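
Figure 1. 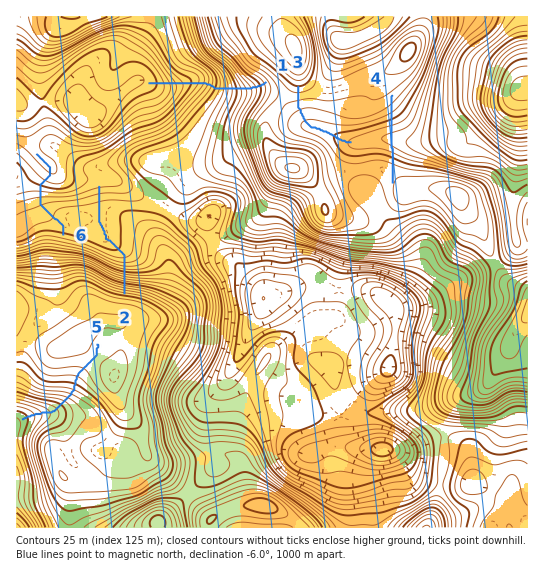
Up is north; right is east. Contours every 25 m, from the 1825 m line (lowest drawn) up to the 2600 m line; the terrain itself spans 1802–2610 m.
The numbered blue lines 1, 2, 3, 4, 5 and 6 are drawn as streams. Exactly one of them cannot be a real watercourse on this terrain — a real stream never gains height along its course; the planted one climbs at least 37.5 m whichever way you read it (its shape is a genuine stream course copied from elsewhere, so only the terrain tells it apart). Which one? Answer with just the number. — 4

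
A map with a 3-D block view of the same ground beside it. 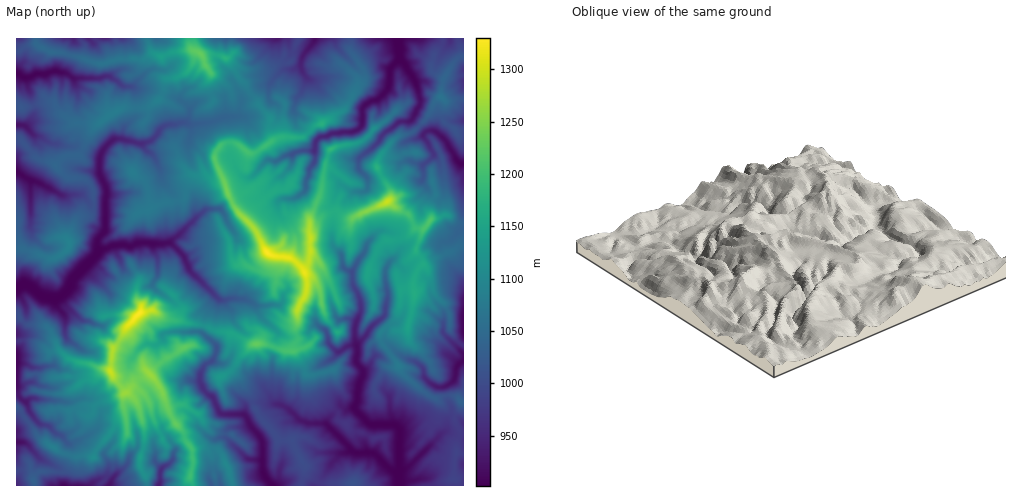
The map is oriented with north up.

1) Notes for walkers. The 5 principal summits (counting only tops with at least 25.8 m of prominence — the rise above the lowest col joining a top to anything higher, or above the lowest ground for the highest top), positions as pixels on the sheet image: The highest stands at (267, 253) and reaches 1330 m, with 428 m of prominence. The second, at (139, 314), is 1330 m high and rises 214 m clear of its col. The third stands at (388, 202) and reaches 1297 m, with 131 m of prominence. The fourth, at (110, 371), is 1297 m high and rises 37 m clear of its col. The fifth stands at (151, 375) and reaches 1265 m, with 31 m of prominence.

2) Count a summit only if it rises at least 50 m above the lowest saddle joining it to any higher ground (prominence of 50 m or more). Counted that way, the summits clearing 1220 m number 4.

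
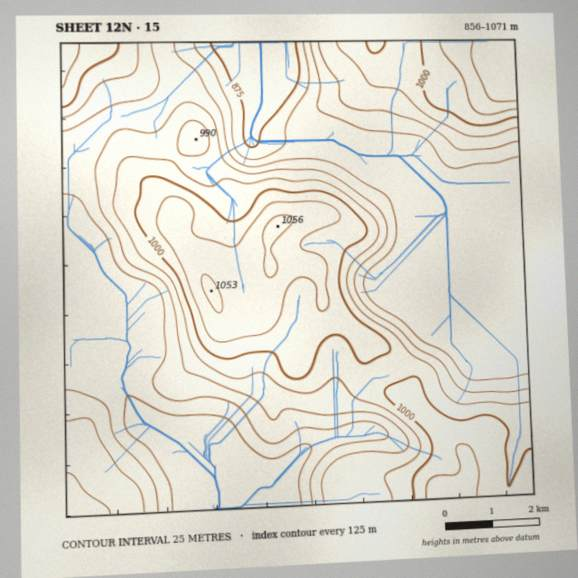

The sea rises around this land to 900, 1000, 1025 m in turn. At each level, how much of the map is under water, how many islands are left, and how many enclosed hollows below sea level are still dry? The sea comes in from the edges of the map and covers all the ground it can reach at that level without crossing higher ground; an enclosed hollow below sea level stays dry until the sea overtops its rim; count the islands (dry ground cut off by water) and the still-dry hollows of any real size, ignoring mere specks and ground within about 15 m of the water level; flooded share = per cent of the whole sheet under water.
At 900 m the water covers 10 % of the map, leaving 0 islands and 0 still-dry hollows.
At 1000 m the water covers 77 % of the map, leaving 1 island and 0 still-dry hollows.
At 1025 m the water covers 90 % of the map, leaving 1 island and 0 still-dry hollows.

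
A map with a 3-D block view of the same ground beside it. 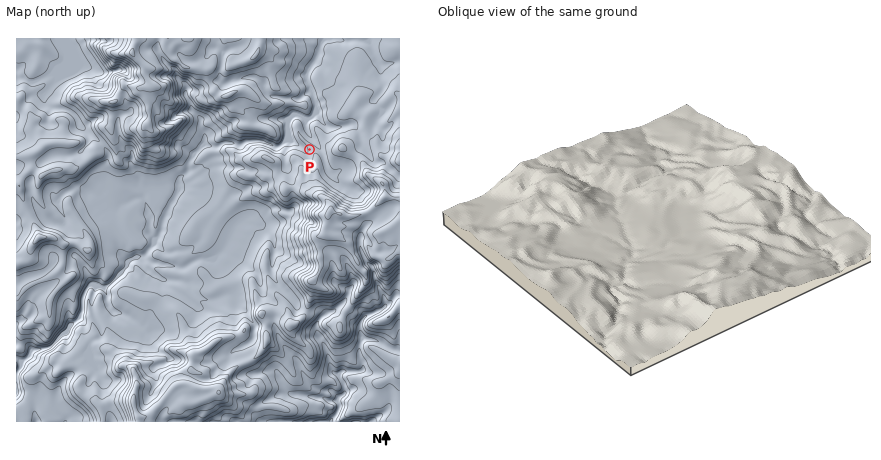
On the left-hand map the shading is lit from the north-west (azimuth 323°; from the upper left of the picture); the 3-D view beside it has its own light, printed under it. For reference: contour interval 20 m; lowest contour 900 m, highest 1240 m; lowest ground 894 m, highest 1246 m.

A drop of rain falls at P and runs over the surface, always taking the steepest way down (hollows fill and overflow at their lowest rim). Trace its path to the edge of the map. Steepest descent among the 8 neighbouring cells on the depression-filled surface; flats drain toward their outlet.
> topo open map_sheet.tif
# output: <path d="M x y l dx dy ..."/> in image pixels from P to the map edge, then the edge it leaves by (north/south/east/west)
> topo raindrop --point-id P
<path d="M310 150l-4 0-12-8-8 0-4 2-2 2-4 2-4-4-6 0-2-2-18 0-6 4-4-2-12-2-6 4-14 0-2 2-6 4-8 10 0 8 0 2-8 6-2 14-12 20 0 4-4 6 0 8-4 6-6 6 0 4-6 8-4 2-6 0-8 8-4 6-16 16-2 0-16 0-4 4-4 8 0 18-32 32-8 0-2 2-6 0-6 6-8 8 0 6-4 4"/>
exit: west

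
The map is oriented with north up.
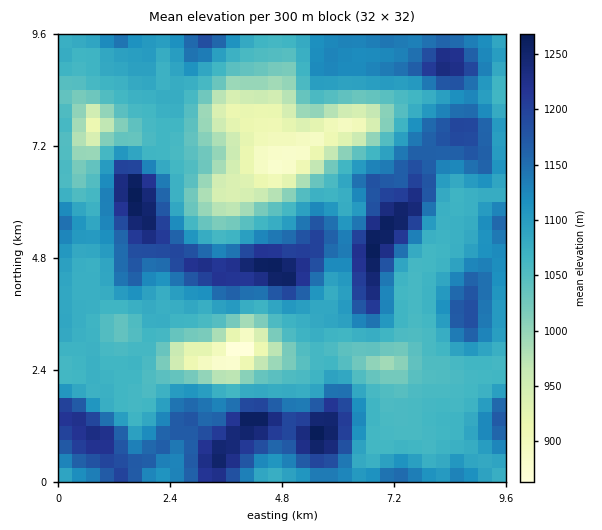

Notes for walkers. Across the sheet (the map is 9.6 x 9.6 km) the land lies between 850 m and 1270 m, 1090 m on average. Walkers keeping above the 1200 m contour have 9.5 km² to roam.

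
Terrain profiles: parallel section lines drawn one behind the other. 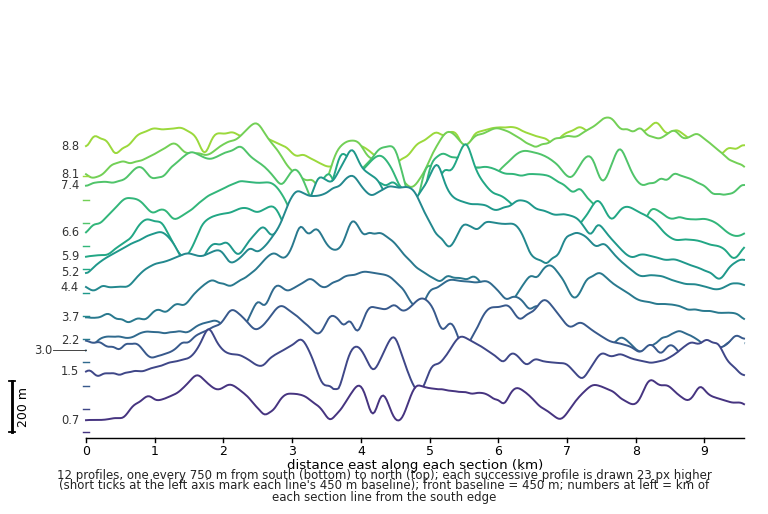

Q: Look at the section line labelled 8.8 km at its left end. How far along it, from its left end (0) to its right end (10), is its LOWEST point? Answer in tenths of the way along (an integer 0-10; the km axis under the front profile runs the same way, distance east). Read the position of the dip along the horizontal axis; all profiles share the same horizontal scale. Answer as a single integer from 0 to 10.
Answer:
4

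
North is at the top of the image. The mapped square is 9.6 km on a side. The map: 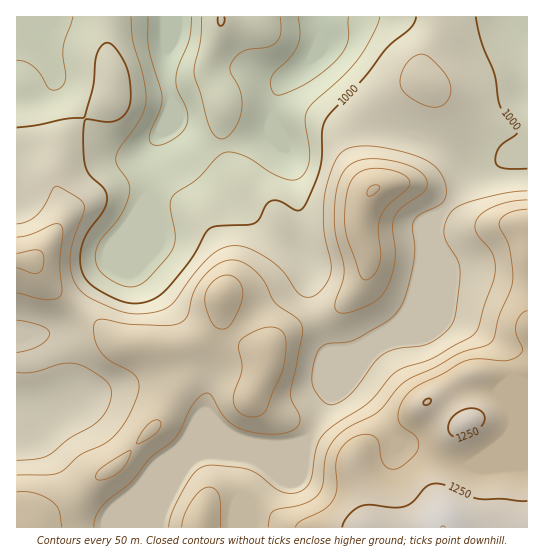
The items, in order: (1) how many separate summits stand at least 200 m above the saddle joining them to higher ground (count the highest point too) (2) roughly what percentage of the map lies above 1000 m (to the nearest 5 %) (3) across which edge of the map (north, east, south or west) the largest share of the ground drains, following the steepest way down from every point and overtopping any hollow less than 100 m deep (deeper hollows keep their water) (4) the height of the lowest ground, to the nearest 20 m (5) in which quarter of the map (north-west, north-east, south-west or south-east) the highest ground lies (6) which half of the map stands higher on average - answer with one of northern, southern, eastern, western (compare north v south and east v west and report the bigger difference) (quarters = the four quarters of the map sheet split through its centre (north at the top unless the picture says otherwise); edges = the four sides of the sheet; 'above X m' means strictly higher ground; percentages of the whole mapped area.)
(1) Counting only tops that stand 200 m proud, the map has 1 summit.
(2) Ground above 1000 m makes up about 75 % of the sheet.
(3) Most of the ground drains across the northern edge.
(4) The lowest ground is at about 860 m.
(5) Look to the south-east quarter for the highest ground.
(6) Taken as a whole, the southern half is higher than the northern.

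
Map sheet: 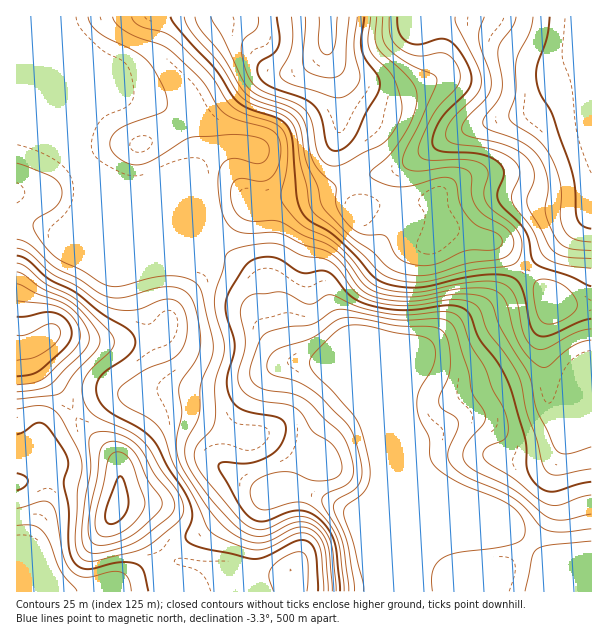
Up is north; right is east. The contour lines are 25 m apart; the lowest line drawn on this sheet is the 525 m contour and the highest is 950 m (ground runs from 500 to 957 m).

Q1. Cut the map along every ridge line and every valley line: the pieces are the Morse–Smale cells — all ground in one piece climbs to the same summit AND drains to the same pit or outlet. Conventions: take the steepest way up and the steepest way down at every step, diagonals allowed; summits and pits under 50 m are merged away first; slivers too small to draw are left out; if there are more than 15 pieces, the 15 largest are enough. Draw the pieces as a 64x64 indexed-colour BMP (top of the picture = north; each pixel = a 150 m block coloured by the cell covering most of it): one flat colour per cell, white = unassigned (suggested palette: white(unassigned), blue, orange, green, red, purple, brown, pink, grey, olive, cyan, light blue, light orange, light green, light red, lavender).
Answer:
<image width="64" height="64" href="data:image/bmp;base64,Qk12CAAAAAAAAHYAAAAoAAAAQAAAAEAAAAABAAQAAAAAAAAIAAATCwAAEwsAABAAAAAAAAAA////ALR3HwAOf/8ALKAsACgn1gC9Z5QAS1aMAMJ34wB/f38AIr28AM++FwDox64AeLv/AIrfmACWmP8A1bDFAHdmZmZmaIiIiIiIiFVVVVVVVVVVVVURERERERERERERd2ZmZmZmiIiIiIiFVVVVVVVVVVVVVRERERERERERERF3ZmZmZmZmiIiIiFVVVVVVVVVVVVUREREREREREREREXdmZmZmZmZmiFVVVVVVVVVVVVVVURERERERERERERERd2ZmZmZmZmZFVVVVVVVVVVVVVVURERERERERERERERF3ZmZmZmZmZkRVVVVVVVVVVVVVUREREREREREREREREXdmZmZmZmZkRERVVVVVVVVVVVVRERERERERERERERERd2ZmZmZmZkRERERVVVVVVVVVVVERERERERERERERERF3dmZmZmZkREREREVVVVVVVVVVEREREREREREREREREXd2ZmZmZERERERERFVVVVVVVRERERERERERERERERERd3ZmZmZkRERERERERFVVVVURERERERERERERERERERF3d2ZmZmREREREREREQREREREREREREREREREREREREXd3ZmZmZEREREREREERERERERERERERERERERERERERd3dmZmZkREREREREERERERERERERERERERERERERERF3dmZmZmREREREREEREREREREREREREREREREREREREXd2ZmZmRERERERERBERERERERERERERERERERERERERd3ZmZmREREREREREERERERERERERERERERERERERERF3dmZmREREREREREQREREREREREREREREREREREREREXd3ZmREREREREREREERERERERERERERERERERERERERd3d3ZEREREREREREQRERERERERERERERERERERERERF3d3czRERERERERERBEREREREREREREREREREREREREXd3czMzREREREREREQRERERERERERERERERERERERERd3dzMzMzMzMzMzMzRBERERERERERERERERERERERERF3dzMzMzMzMzMzMzMzQREREREREREREREREREREREREXdzMzMzMzMzMzMzMzMzERERERERERERERERERERERERdzMzMzMzMzMzMzMzMzMzERERERERERERERERERERERF3MzMzMzMzMzMzMzMzMzERERERERERERERERERERERETMzMzMzMzMzMzMzMzMzMRERERERERERERERERERERERMzMzMzMzMzMzMzMzMzMREREREREREREREREREREREREzMzMzMzMzMzMzMzMzMRERERERERERERERERERERERETMzMzMzMzMzMzMzMzMxERERERERERERERERERERERERMzMzMzMzMzMzMzMzMzEREREREREREREREREREREREREzMzMzMzMzMzMzMzMzMRERERERERERERERERERERIiIjMzMzMzMzMzMzMzMzMxEREREREREREREREREREREiIiMzMzMzMzMzMzMzMzMzEREREREREREREREREREREiIiIzMzMzMzMzMzMzMzMzEREREREREREREREREREREiIiIjMzMzMzMzMzMzMzMzEREREREREREREREREREREiIiIiMzMzMzMzMzMzMzMxEREREREREREREREREREREiIiIiIzMzMzMzMzMzMzMxEREREREREREREREREREREiIiIiIjMzMzMzMzMzMzMxERERERERERERERERERESIiIiIiIiMzMzMzMzMzMzMxERERERERERERERERERIiIiIiIiIiIzMzMzMzMzMzMRERERERERERERERERERIiIiIiIiIiIjMzMzMzMzMxEREREREREREREREREREREiIiIiIiIiIiMzMzMzMzMRERERERERERERERESIiIiIiIiIiIiIiIiIzMzMzMzERERERERERERERERESIiIiIiIiIiIiIiIiIjMzMzMxERERERERERERERERERIiIiIiIiIiIiIiIiIiMzMzMxEREREREREREREREREREiIiIiIiIiIiIiIiIiIzMzMxEREREREREREREREREREiIiIiIiIiIiIiIiIiIjMzMzERERERERERERERERERESIiIiIiIiIiIiIiIiIiMzMxERERERERERERERERERERIiIiIiIiIiIiIiIiIiIzMxEREREREREREREREREREREiIiIiIiIiIiIiIiIiIjERERERERERERERERERERERESIiIiIiIiIiIiIiIiIiERERERERERERERERERERERERIiIiIiIiIiIiIiIiIiIREREREREREREREREREREREREiIiIiIiIiIiIiIiIiIhERERERERERERERERERERERESIiIiIiIiIiIiIiIiIiERERERERERERERERERERERERIiIiIiIiIiIiIiIiIiIREREREREREREREREREREREREiIiIiIiIiIiIiIiIiIhEREREREREREREREREREREREiIiIiIiIiIiIiIiIiIiERERERERERERERERERERERESIiIiIiIiIiIiIiIiIiIRERERERERERERERERERERERIiIiIiIiIiIiIiIiIiIhEREREREREREREREREREREREiIiIiIiIiIiIiIiIiIiERERERERERERERERERERERESIiIiIiIiIiIiIiIiIiIRERERERERERERERERERERERIiIiIiIiIiIiIiIiIiIhEREREREREREREREREREREREiIiIiIiIiIiIiIiIiIi"/>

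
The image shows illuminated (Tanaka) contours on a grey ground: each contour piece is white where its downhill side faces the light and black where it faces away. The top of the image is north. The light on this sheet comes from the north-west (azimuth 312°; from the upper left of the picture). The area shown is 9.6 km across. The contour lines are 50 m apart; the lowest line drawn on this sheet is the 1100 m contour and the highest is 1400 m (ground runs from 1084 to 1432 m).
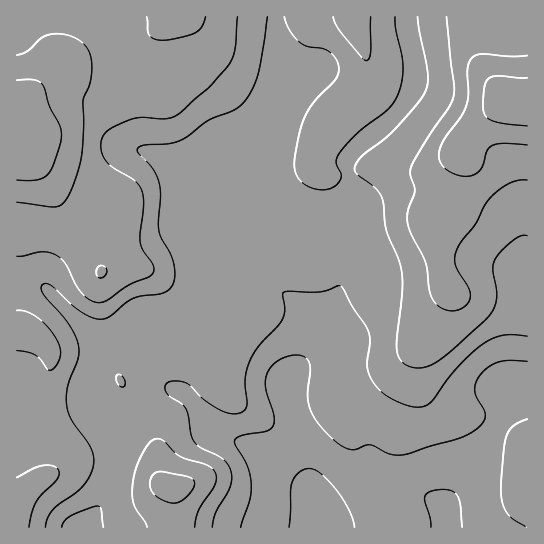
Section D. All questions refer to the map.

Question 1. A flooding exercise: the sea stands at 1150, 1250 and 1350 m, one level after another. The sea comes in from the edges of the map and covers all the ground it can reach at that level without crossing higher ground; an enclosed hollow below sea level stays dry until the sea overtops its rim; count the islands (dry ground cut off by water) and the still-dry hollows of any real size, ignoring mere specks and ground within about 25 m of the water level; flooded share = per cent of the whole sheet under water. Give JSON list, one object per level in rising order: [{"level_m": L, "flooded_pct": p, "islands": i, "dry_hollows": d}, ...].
[{"level_m": 1150, "flooded_pct": 11, "islands": 0, "dry_hollows": 0}, {"level_m": 1250, "flooded_pct": 54, "islands": 0, "dry_hollows": 0}, {"level_m": 1350, "flooded_pct": 93, "islands": 0, "dry_hollows": 0}]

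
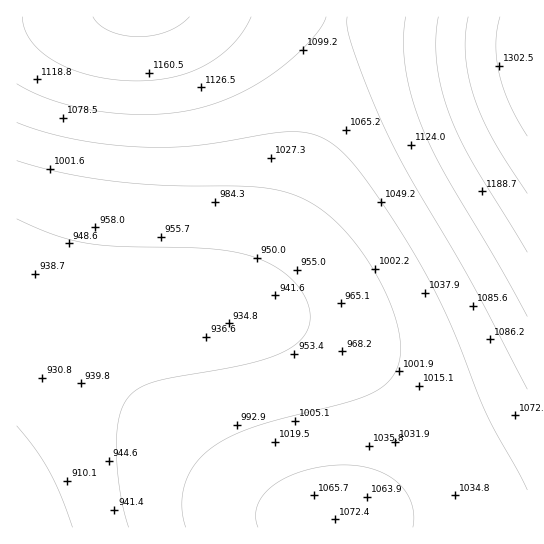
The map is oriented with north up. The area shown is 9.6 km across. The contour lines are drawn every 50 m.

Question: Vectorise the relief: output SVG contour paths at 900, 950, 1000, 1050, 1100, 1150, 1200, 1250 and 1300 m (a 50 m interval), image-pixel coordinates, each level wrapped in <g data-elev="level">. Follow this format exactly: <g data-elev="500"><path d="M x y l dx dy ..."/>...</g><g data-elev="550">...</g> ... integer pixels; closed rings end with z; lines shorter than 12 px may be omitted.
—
<g data-elev="900"><path d="M17 426l18 23 14 22 12 24 11 32"/></g><g data-elev="950"><path d="M17 219l37 16 35 9 32 2 86 3 23 2 19 4 20 8 17 11 13 14 9 15 2 15-3 12-8 12-14 9-17 7-22 6-91 17-16 7-11 10-6 9-3 11-3 31 4 41 9 37"/></g><g data-elev="1000"><path d="M17 161l45 12 51 8 54 4 87 2 21 3 18 4 13 6 13 8 24 21 24 30 19 35 11 28 4 24-3 19-8 15-12 10-16 7-105 29-26 10-18 11-17 16-10 19-4 23 4 22"/></g><g data-elev="1050"><path d="M413 527l1-12-2-12-6-10-8-10-11-8-13-6-15-3-16-1-20 1-18 5-17 6-14 8-10 9-6 11-2 12 2 10"/><path d="M17 122l24 9 28 7 29 5 32 3 32 1 29-1 80-13 20-1 23 3 19 9 16 14 18 24 30 43 25 42 28 56 37 92 40 75"/></g><g data-elev="1100"><path d="M17 84l17 9 20 8 21 6 24 4 26 3 24 1 22-2 22-3 20-6 19-7 19-10 20-12 19-14 18-18 12-14 6-12"/><path d="M347 17l1 14 7 23 17 45 17 39 22 41 62 106 54 104"/></g><g data-elev="1150"><path d="M22 17l3 12 6 12 11 11 14 10 17 8 20 6 21 4 23 1 18-1 19-3 16-5 16-7 15-10 13-12 10-13 7-13"/><path d="M406 17l-3 25 3 27 6 29 10 29 22 46 54 90 29 54"/></g><g data-elev="1200"><path d="M93 17l6 8 11 6 13 4 15 2 15-2 14-4 12-6 11-8"/><path d="M438 17l-2 22 1 24 4 26 9 26 21 46 56 91"/></g><g data-elev="1250"><path d="M468 17l-3 18 1 20 3 22 5 21 8 20 11 21 34 54"/></g><g data-elev="1300"><path d="M500 17l-3 13-1 15 3 29 11 31 17 31"/></g>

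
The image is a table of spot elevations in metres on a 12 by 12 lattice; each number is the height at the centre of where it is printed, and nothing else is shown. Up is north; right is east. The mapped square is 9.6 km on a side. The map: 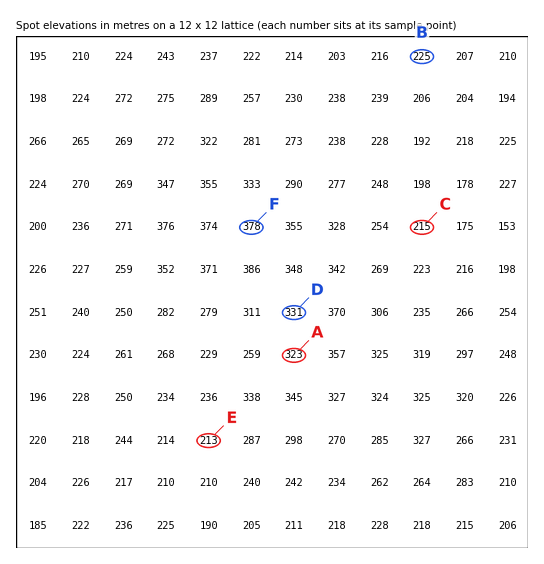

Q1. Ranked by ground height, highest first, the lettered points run A B C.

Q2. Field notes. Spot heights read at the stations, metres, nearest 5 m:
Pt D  330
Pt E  215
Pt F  380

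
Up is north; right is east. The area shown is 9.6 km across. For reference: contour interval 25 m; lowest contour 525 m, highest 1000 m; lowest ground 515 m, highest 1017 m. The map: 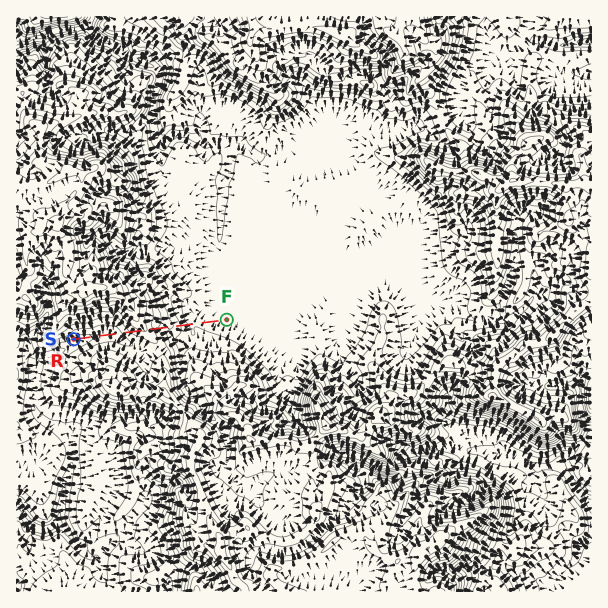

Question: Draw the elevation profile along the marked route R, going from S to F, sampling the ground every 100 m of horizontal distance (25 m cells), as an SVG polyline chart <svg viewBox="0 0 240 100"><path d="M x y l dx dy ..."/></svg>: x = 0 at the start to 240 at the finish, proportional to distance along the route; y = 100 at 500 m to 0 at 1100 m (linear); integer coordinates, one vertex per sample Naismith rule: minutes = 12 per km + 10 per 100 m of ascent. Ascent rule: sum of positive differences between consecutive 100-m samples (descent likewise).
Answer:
<svg viewBox="0 0 240 100"><path d="M0 60l9 0 10 0 9-1 9-1 10 0 9-1 9-1 10-2 9-2 9-3 10-2 9-2 9 3 10 5 9 3 9 1 10 2 9 4 9 3 10 1 9 0 9 1 10 1 9 1 9 0 7 0"/></svg>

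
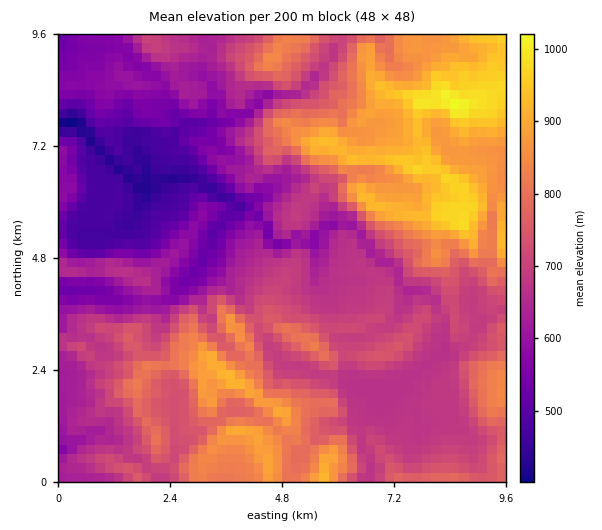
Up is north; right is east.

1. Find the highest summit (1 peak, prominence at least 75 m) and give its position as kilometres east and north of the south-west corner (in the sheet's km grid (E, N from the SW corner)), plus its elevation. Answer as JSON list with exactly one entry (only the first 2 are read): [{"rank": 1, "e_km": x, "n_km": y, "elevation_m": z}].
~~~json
[{"rank": 1, "e_km": 8.59, "n_km": 8.01, "elevation_m": 1032}]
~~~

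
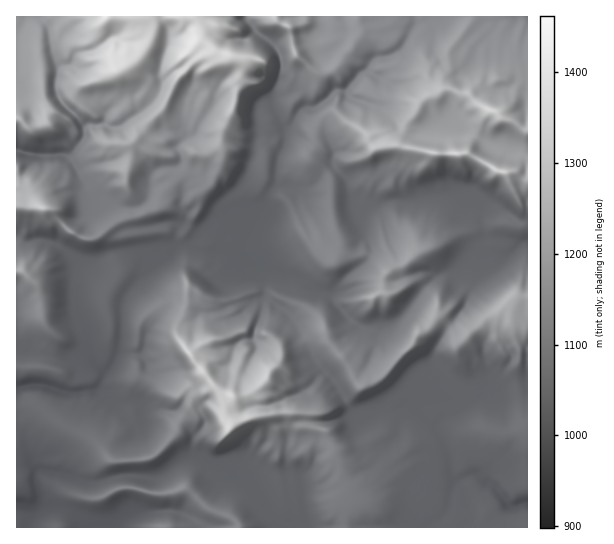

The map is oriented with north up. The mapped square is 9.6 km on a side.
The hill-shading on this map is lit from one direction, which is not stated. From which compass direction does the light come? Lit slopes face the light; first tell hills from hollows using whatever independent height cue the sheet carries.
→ NW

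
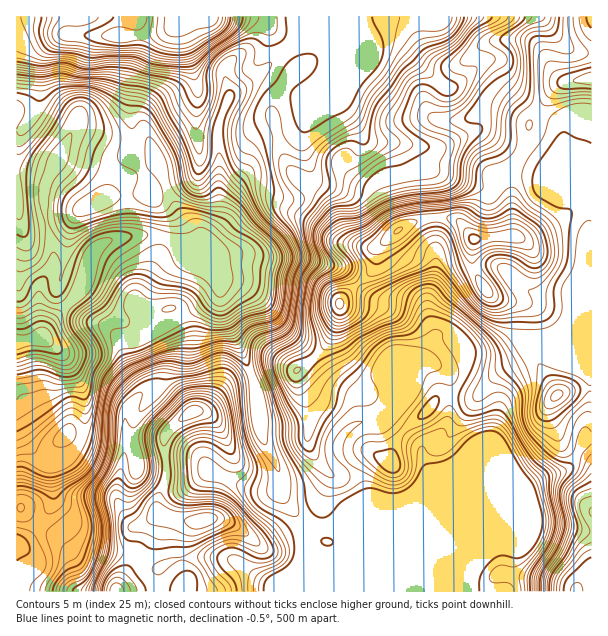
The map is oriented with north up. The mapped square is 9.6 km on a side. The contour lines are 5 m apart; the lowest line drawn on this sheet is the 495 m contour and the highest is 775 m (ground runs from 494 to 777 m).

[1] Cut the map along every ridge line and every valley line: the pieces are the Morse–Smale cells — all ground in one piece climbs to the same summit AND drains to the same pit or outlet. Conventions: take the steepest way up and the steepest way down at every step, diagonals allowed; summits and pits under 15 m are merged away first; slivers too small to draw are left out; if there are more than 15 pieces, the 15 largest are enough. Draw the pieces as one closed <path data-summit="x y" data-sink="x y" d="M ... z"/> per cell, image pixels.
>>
<path data-summit="474 239" data-sink="17 341" d="M321 40l-24 2-16 12-20 19-32 23-12 36 3 27 0 50-4 13-10 14-5 4-7 0-4-13-14-18-8-18-5-17-5-10-5 0-24 14-9 0-25-12-27-8-5 0-15 20-21-6-11 1 1 371 7-3 8-8 20-29 2-12-4-28 16-6 12-11 4-7 3-14-1-33-16-31-21-22-11-2 8-5 11-16 26-28 12 6 42 39 12-2 35-14 28-18 9-11 5 26 22 44 8 24 6 48 20 43 0 17 8 13 16 20 2 67 199 0 7-42-8-3-21 6-143 0 6-6 0-4 29-30 36-16 10-10 7-12 0-6-6-12 0-7 6-7 16-11 6-20 0-31-5-8-13-10 8 0 18-10 36 0 27-15 18 1 15-2 38-1 0-218-19-1-8 12 0 22 16 38-8-2-7-8-30-14-53-32-10 0-36 16-42-6-23 0-11-8-19-29 0-6 20-37 0-8-8-8-21 0z"/><path data-summit="204 519" data-sink="17 341" d="M219 289l-9 11-28 18-39 16-8 0-42-39-12-6-26 28-11 16-8 5 11 2 19 17 14 27 5 20 0 22-5 17-14 15-16 6 4 43 24 34 21 7 36 5 12 11 11 4 1 24 146 0-1-68-16-20-8-13 0-17-20-43-6-48-8-24-22-44z"/><path data-summit="180 17" data-sink="17 341" d="M297 16l-280 0-1 155 20 3 12 4 12-16 3-4 5 0 27 8 25 12 9 0 24-14 5 0 5 10 5 17 8 18 14 18 4 13 10-2 12-16 4-13 0-50-3-27 6-22 6-14 5-5 20-12 27-25 17-13 2-15z"/><path data-summit="591 78" data-sink="17 341" d="M591 16l-292 0-1 25 23-1 12 6 21 0 6 4 2 4 0 8-20 37 0 6 26 35 69 8 36-16 10 0 53 32 30 14 7 8 6 1 1-2-15-35 0-22 8-12 19 0z"/><path data-summit="557 395" data-sink="17 341" d="M591 336l-37 0-15 2-18-1-27 15-36 0-18 10-8 0 11 8 7 10 0 31-6 20-16 11-6 7 0 7 6 12 0 6-7 12-10 10-36 16-29 30-3 9 26 1 9-4 149-61 21-12 21-7 8-12 7-16 8-3z"/><path data-summit="339 303" data-sink="17 341" d="M188 242l-11 0-1 3 4 6 11 11 13 6 14 10 19 5 14 7 19 19 12 17 30 28 8 12 16 16 16 10 8 30 21-4 13-13 6-12-2-10 8-18 16-7 8-13 3-15-7-16-7-7-17-6-18 0-10-3-26-26-7-4-48-10-32 0-12-4-31 2z"/><path data-summit="576 591" data-sink="17 341" d="M591 438l-7 2-12 24-8 6-16 5-21 12-157 64 113 1 21-6 8 3-7 38 1 5 85 0z"/><path data-summit="116 591" data-sink="17 341" d="M53 500l-4 10-17 23-8 8-8 4 1 47 141-1 0-23-6-2-17-13-36-5-21-7-22-28z"/>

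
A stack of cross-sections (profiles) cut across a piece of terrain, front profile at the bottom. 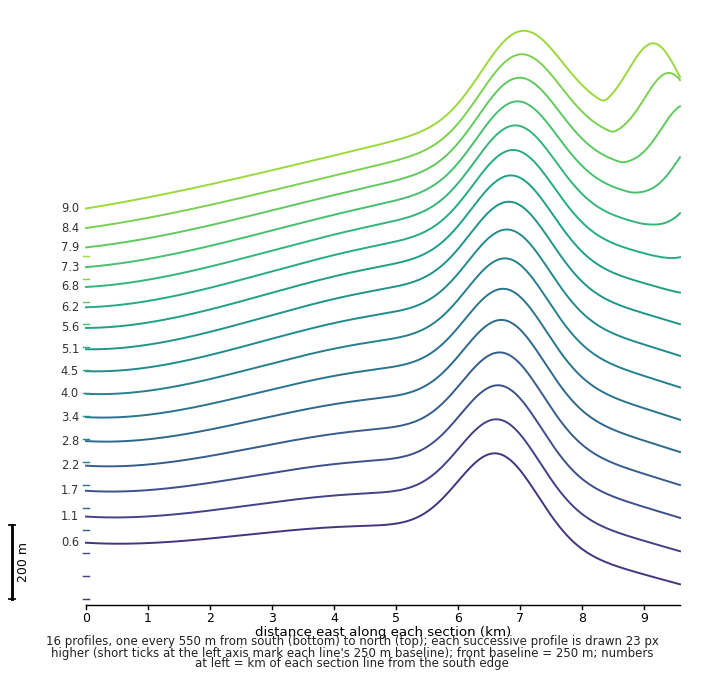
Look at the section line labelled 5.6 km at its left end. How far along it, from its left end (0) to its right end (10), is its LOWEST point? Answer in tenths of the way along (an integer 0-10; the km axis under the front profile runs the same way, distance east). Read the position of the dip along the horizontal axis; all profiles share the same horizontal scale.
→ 0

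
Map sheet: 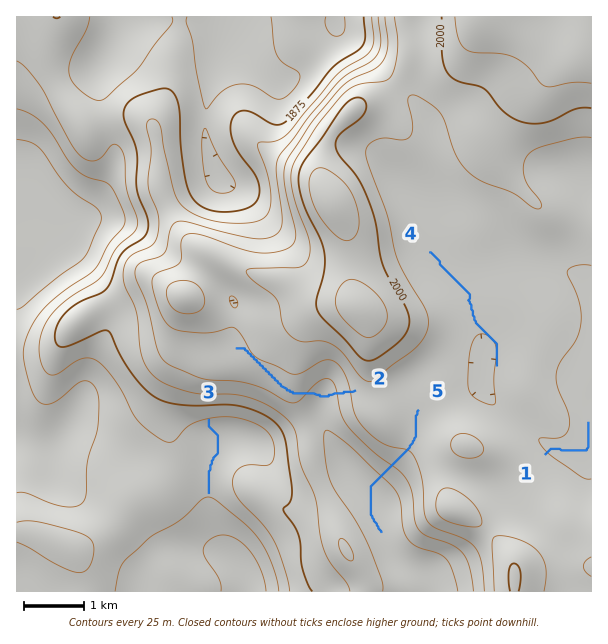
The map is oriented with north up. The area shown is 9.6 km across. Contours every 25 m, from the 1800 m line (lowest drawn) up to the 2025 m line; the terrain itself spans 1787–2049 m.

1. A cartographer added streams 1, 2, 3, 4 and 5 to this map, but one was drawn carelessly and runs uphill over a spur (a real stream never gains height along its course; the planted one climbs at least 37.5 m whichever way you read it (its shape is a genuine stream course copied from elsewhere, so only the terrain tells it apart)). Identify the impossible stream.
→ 2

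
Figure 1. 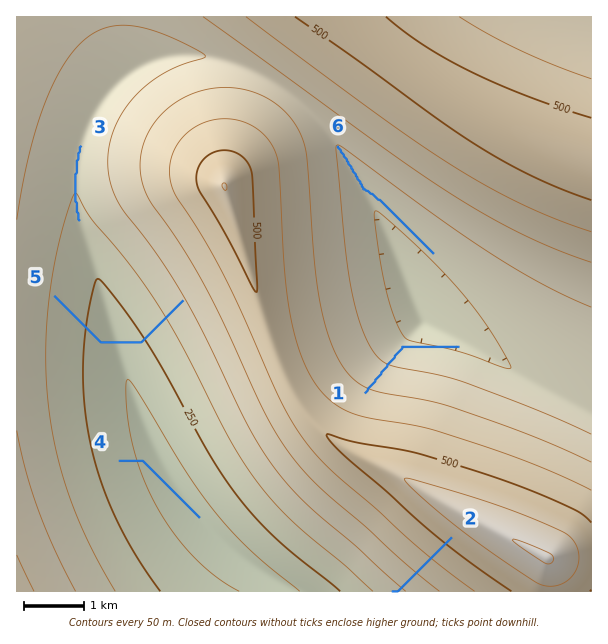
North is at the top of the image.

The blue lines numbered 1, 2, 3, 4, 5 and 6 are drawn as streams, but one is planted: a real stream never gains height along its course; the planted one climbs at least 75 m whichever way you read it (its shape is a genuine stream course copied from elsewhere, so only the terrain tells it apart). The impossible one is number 5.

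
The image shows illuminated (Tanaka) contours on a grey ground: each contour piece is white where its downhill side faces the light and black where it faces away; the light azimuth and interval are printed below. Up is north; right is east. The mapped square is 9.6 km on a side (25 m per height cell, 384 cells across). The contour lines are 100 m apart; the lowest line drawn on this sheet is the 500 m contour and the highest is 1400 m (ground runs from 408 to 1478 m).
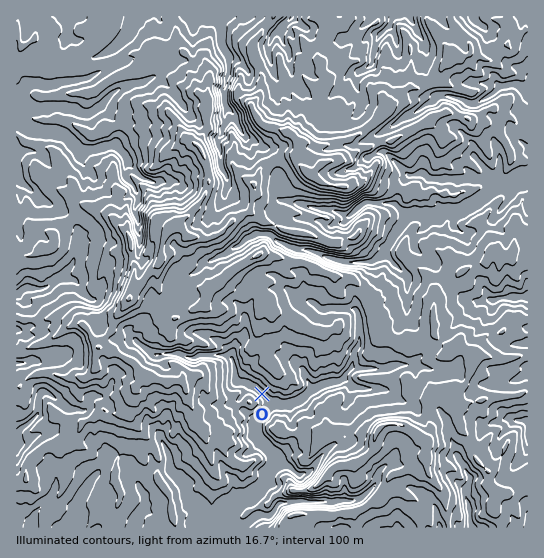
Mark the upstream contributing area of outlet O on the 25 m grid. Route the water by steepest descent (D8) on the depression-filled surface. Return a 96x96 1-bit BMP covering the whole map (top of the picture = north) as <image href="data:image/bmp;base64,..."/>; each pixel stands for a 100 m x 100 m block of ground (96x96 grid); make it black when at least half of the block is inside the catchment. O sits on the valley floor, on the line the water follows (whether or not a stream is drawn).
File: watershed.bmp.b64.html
<image width="96" height="96" href="data:image/bmp;base64,Qk2+BAAAAAAAAD4AAAAoAAAAYAAAAGAAAAABAAEAAAAAAIAEAAATCwAAEwsAAAIAAAAAAAAA////AAAAAAAAAAAAAAAAAAAAAAAAAAAAAAAAAAAAAAAAAAAAAAAAAAAAAAAAAAAAAAAAAAAAAAAAAAAAAAAAAAAAAAAAAAAAAAAAAAAAAAAAAAAAAAAAAAAAAAAAAAAAAAAAAAAAAAAAAAAAAAAAAAAAAAAAAAAAAAAAAAAAAAAAAAAAAAAAAAAAAAAAAAAAAAAAAAAAAAAAAAAAAAAAAAAAAAAAAAAAAAAAAAAAAAAAAAAAAAAAAAAAAAAAAAAAAAAAAAAAAAAAAAAAAAAAAAAAAAAAAAAAAAAAAAAAAAAAAAAAAAAAAAAAAAAAAAAAPAAAAAAAAAAAAAAAfgAAAAAAAAAAAAAAfwAAAAAAAAAAAAAAf4AAAAAAAAAAAAAAf/AAAAAAAAAAAAAA//wAAAAAAAAAAAAA//4AAAAAAAAAAAAA//8AAAAAAAAAAAAP//+AAAAAAAAAAAD///+AAAAAAAAAAAH///+AAAAAAAAAAAP///8AAAAAAAAAAAf///4AAAAAAAAAAB////4AAAAAAAAAAH////4AAAAAAAAAAP////wAAAAAAAAAAH////wAAAAAAAAAAH////wAAAAAAAAAAD////wAAAAAAAAAAD////wAAAAAAAAAAB////wAAAAAAAAAAB/w//wAAAAAAAAAAA/gH/wAAAAAAAAAAAfgD/wAAAAAAAAAAAfgD/wAAAAAAAAAAAPgD/gAAAAAAAAAAAHgB/AAAAAAAAAAAADgA8AAAAAAAAAAAABgAIAAAAAAAAAAAABgAAAAAAAAAAAAAAAAAAAAAAAAAAAAAAAAAAAAAAAAAAAAAAAAAAAAAAAAAAAAAAAAAAAAAAAAAAAAAAAAAAAAAAAAAAAAAAAAAAAAAAAAAAAAAAAAAAAAAAAAAAAAAAAAAAAAAAAAAAAAAAAAAAAAAAAAAAAAAAAAAAAAAAAAAAAAAAAAAAAAAAAAAAAAAAAAAAAAAAAAAAAAAAAAAAAAAAAAAAAAAAAAAAAAAAAAAAAAAAAAAAAAAAAAAAAAAAAAAAAAAAAAAAAAAAAAAAAAAAAAAAAAAAAAAAAAAAAAAAAAAAAAAAAAAAAAAAAAAAAAAAAAAAAAAAAAAAAAAAAAAAAAAAAAAAAAAAAAAAAAAAAAAAAAAAAAAAAAAAAAAAAAAAAAAAAAAAAAAAAAAAAAAAAAAAAAAAAAAAAAAAAAAAAAAAAAAAAAAAAAAAAAAAAAAAAAAAAAAAAAAAAAAAAAAAAAAAAAAAAAAAAAAAAAAAAAAAAAAAAAAAAAAAAAAAAAAAAAAAAAAAAAAAAAAAAAAAAAAAAAAAAAAAAAAAAAAAAAAAAAAAAAAAAAAAAAAAAAAAAAAAAAAAAAAAAAAAAAAAAAAAAAAAAAAAAAAAAAAAAAAAAAAAAAAAAAAAAAAAAAAAAAAAAAAAAAAAAAAAAAAAAAAAAAAAAAAAAAAAAAAAAAAAAAAAAAAAAAAAAAAAAAAAAAAAAAAAAAAAAAAAAAAAAAAAAAAAAAAAAAAAAAAAAAAAAAAAAAAAAAAAA="/>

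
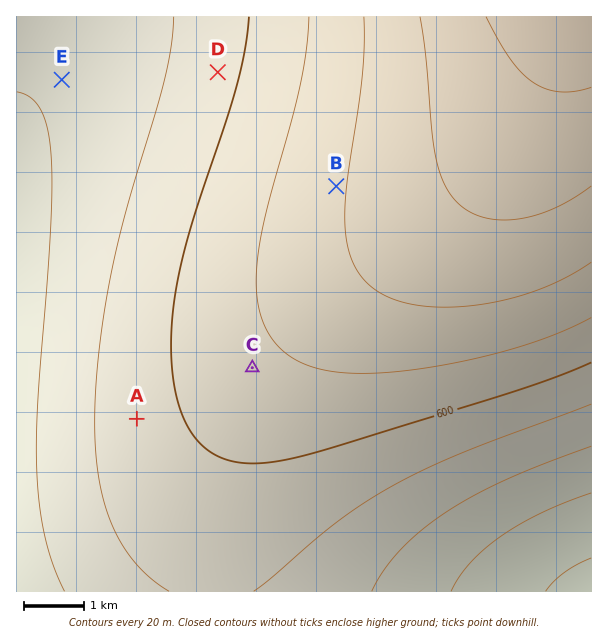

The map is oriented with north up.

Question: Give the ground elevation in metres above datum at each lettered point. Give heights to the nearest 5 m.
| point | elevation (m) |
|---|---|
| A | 590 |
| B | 635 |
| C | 615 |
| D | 595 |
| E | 565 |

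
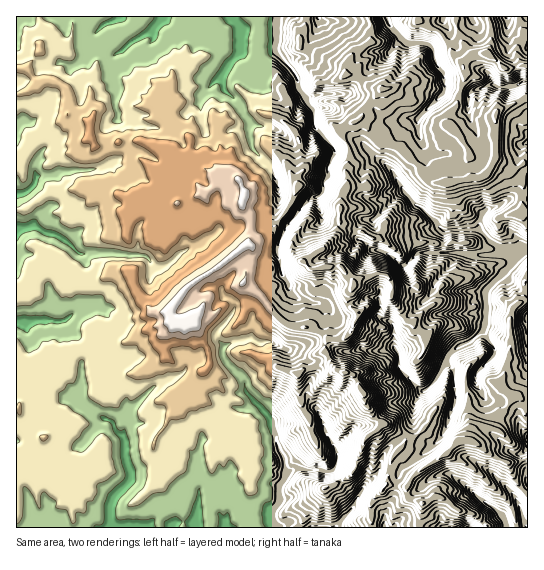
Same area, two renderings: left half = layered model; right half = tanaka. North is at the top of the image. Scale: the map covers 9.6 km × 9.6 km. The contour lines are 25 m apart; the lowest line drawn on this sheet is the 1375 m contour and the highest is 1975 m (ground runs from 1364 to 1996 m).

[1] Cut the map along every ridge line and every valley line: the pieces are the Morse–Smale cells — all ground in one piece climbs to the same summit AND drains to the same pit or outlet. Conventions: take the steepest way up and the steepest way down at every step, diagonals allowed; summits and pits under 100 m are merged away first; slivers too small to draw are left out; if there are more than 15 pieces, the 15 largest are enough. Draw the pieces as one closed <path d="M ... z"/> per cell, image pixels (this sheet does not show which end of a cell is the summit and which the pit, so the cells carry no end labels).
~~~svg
<path d="M249 244l-7 3-27 22-25 16-23 26 3 12-17 4-28 16-15-7-11 7-16 6-5 0-11 7-20 0-12 12-14 6 0 7-5 0 1 147 368-1 0-13 11-23-1-6-8-2 2-16 4-12 10-9 2-7-3-4-24-15-7 5-16 2-20 20-10-16-5-18-12-16 0-8 4-11-3-16-8-7-12-5 24-9 6-8-12-6-16 0-8-4-18-22-21-18 8-33z"/><path d="M369 16l-352 0-1 51 2 2 8 0 12 14 13-3 14 7 4 10-1 17 9 5 9 1 3 3 0 12 8 12 13-2 9-4 19-1 23 9 10 2 18 26 14 15 8-3 11-10 17 1 6 14-2 13 8 11 0 16-4 9 5 7-5 19 7 2 17-2 8 3 2-6-4-12 0-8 10-20 22-26 4-3 4 1 0 5 8 18 13 4 2-2 1-26 7-16-1-15 2-5 0-12-10-18 7-6 11-4 23-30-2-3-8-1-15-12-10-1 2-9 5-10 19-13 1-16z"/><path d="M527 97l-25 11-6 5 0 45-8 15-9 6-12 0-21 5-17-4-8-7-2-7-20-18-20-7-18-22-15 6-7 6 10 18 0 12-2 5 1 15-7 16-2 28 8 3 10-1-2 6 4 7 3 0 9 9 11 2 23 14 6 14 1 11 11 12-10 11-20 13 2 21 4 7 1 15 23 22-9 12-20 0-15 15 3 6 16 8 7 7-2 7-11 12-5 23 0 2 3 2 6 0 3-12 4-6 22-15 18-18 13-35-2-30 9-1 12 4 2 2-1 9 8 15 3 2 14 1 6 6 6-9 0-3-10-7-3-6 5-9 6-26 1-37 7-7 9-4z"/><path d="M105 181l-11 0-20 8-20-1-27 20-11 2 1 87 8-1 4-5 2-14 6-12 21-4 17 14 11 4 15 0 17-8 9 0 4 3 1 9 8 16 13 13 13 0 27-29 18-12-11-17-7-19 3-16-3-6-11-4-5-5-8 3-26-2-8 3z"/><path d="M417 16l-47 0-1 5 3 5-1 16-19 13-5 10-2 9 10 1 15 12 10 3-20 28 19 23 20 7 20 18 2 7 6 6 7 4 12 1 20-4 5-2-4-12 2-13-10-19-10-9 0-10 8-10 3-15 5-12 0-7-2-8-10-8-10-20-25-15z"/><path d="M341 225l-4 4-1 8-15 14-16 10-6 0-18 10 7 11 1 9 9 8 20 4 6 4 0 15-5 9 9 8-2 6 17 7 8 0 11-4 5 3 16 0 11-3-1-22 20-13 10-11-11-12-1-11-6-14-23-14-11-2-15-12-1-9z"/><path d="M58 261l-21 4-6 12-2 14-4 5-9 2 1 82 4 1 2-9 12-4 12-12 20 0 11-7 9-1 23-12 15 7 28-16 18-5-5-10-13 0-13-13-8-16-1-9-4-3-9 0-17 8-15 0-11-4z"/><path d="M69 115l-34 28-14 20-5 0 1 46 10-1 27-20 20 1 20-8 13 2 11 12 17 13 8-3 26 2 14-4 21-10-15-16-18-26-10-2-23-9-19 1-9 4-13 2-8-12 0-12-3-3z"/><path d="M471 441l-13 0-13 14-24 14-14 17 1 12 18 5 8-6 8 0 15 12 18 6 8 8 18-8 6 12 18-2-2-11-7-16 12-12 0-16-3-8-2-2-9 3-11-2z"/><path d="M487 53l-14 2-10 10 2 13-5 12-3 15-8 10 0 10 10 9 10 19-2 13 4 13 8 0 6-3 11-18 0-45 32-16 0-30-7-2-7 3-11 0z"/><path d="M237 179l-15 0-15 13-30 11 5 6 11 5 3 5-3 16 8 22 10 14 15-10 23-22 2-21-8-11 2-13-5-13z"/><path d="M527 16l-109 0-1 3 10 8 11 4 11 14 4 10 10 9 10-9 14-2 16 15 11 0 7-3 7 1z"/><path d="M317 343l-7 0-21 7 12 5 8 7 3 16-4 11 0 8 12 16 5 18 10 17 20-21 16-2 6-6-10-13-3-12-5-7-3-9-6-5-15-4-10-16 0-7z"/><path d="M463 368l-10 2 3 29-13 35-18 18-25 18-3 15 9 2 15-18 24-14 13-14 13 0 11-13 12 1 6-12 7-8 0-3-6-5-16-2-9-16 1-9z"/><path d="M329 345l-4 1 0 7 6 10 4 6 15 4 6 5 3 9 5 7 3 12 11 14 16-17 20 0 9-12-23-22-1-15-4-6-12 3-16 0-5-3-11 4-8 0z"/>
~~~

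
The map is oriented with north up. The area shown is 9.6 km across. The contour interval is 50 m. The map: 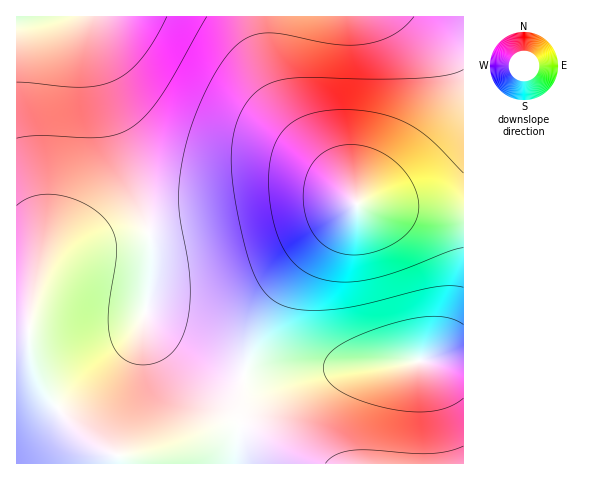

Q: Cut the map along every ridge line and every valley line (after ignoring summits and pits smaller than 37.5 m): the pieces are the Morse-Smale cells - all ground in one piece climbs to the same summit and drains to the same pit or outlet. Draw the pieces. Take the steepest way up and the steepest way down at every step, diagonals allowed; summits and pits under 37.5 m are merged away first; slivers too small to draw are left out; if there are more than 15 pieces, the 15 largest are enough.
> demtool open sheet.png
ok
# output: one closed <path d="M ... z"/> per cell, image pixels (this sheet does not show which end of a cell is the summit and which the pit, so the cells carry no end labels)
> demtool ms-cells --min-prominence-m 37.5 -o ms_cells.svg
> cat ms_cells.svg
<path d="M463 16l-369 0-1 22 11 50 38 115 7 28 2 45-5 33 0 9 3 5 10 9 41 26 24 12 20 5 11-39 20-36 34-44 48-52 106 10z"/><path d="M92 16l-30 0-46 9 0 438 299 1-53-30-19-8-18 0-16 5 21-10 5-5 4-10 5-30-26-9-26-14-33-21-13-14 5-42-2-45-7-28-38-115-10-42z"/><path d="M357 204l-48 52-34 44-22 42-8 28 0 5 29 3 82-12 108-8 0-143z"/><path d="M463 359l-107 7-82 12-30-3-9 41-5 5-17 7 19-4 18 4 66 36 147 0z"/><path d="M61 16l-44 0-1 8 23-2z"/>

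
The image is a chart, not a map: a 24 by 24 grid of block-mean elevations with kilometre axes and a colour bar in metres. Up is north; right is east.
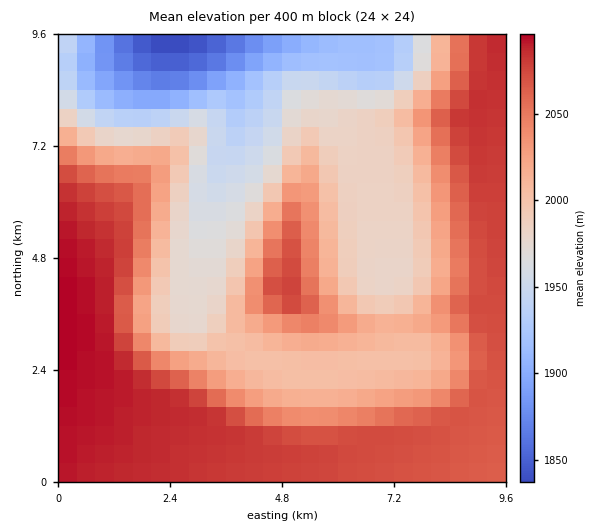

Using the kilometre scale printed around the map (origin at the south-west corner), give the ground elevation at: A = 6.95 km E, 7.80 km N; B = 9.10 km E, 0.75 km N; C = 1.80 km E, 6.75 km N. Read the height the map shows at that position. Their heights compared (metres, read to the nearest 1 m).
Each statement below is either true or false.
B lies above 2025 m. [true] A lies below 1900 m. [false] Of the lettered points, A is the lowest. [true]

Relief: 1835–2095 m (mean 2020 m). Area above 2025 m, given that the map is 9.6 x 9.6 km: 44.7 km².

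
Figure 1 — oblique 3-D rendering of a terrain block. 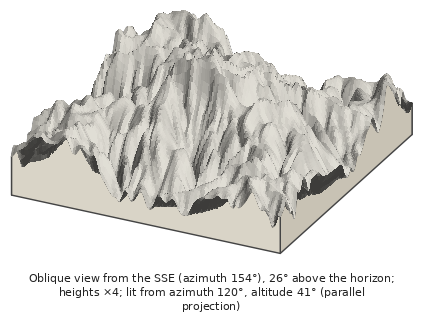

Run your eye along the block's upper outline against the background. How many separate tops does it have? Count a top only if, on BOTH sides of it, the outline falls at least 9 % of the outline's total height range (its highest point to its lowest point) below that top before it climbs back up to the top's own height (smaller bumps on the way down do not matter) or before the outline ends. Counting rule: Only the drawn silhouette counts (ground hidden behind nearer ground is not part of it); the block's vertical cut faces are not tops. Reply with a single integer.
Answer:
2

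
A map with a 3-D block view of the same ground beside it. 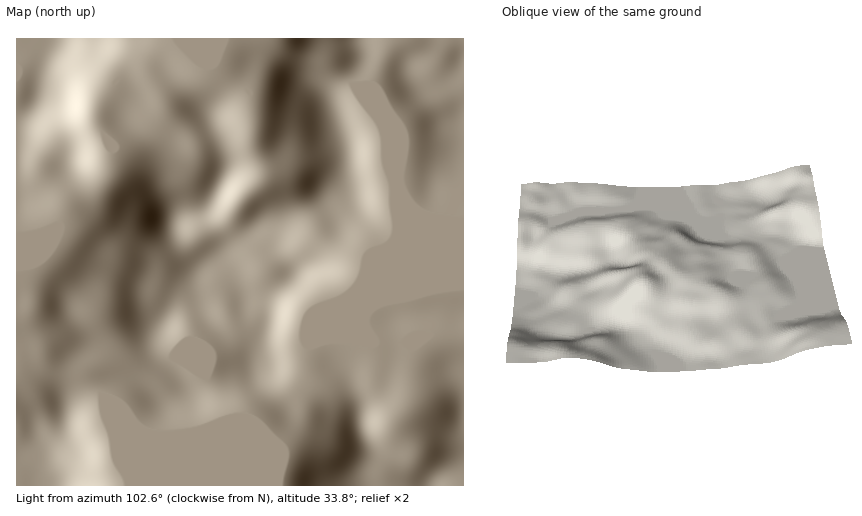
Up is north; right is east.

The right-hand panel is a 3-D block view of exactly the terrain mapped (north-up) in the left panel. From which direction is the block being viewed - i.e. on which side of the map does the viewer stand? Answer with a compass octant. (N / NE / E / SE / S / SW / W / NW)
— W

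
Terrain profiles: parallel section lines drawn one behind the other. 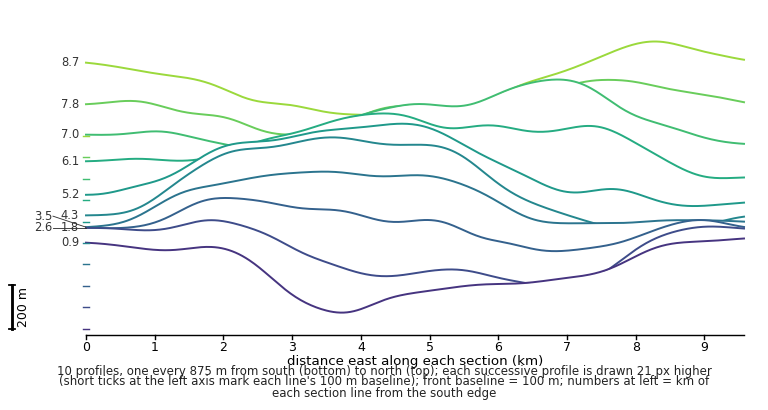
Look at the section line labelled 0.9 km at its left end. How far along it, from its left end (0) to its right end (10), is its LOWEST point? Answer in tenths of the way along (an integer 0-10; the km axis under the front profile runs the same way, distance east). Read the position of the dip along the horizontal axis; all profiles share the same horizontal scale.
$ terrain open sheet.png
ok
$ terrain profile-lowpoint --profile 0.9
4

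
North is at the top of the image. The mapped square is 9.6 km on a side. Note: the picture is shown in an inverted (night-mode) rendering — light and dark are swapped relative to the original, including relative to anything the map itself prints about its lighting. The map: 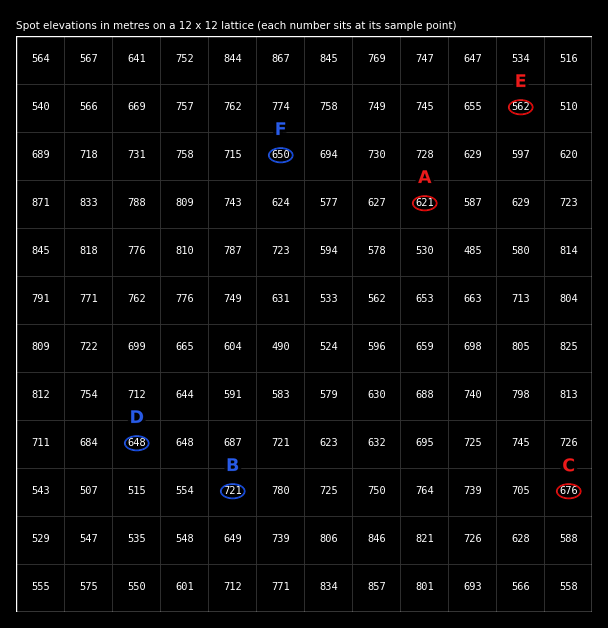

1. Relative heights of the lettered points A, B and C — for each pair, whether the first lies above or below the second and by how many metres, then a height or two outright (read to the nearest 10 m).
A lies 100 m below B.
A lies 60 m below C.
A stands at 620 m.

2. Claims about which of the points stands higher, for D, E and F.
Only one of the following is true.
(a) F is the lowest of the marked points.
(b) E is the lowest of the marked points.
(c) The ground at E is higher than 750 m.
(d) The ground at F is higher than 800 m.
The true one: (b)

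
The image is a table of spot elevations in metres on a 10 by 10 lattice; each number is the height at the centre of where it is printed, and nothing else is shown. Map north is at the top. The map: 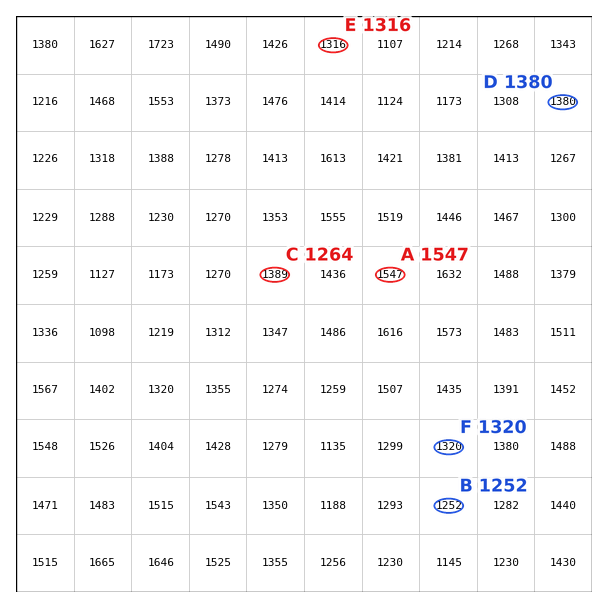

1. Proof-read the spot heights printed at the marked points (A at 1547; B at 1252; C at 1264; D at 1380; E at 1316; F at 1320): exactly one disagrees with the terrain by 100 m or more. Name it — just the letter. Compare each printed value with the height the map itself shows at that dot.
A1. C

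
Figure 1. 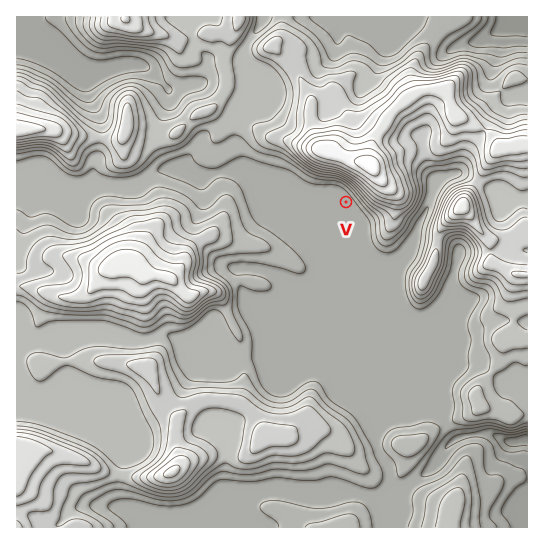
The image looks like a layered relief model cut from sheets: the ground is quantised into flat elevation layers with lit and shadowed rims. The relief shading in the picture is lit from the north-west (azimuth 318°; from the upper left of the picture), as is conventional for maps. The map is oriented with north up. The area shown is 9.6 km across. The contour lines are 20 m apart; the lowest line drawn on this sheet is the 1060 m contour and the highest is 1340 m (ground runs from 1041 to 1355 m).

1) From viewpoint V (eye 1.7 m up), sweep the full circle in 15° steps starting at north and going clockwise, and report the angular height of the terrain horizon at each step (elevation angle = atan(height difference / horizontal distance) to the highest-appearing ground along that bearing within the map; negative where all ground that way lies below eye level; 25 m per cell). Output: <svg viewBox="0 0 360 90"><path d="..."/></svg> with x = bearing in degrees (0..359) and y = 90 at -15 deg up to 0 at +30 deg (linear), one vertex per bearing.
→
<svg viewBox="0 0 360 90"><path d="M0 30l15-3 15-1 15 0 15 2 15 4 15 7 15 9 15 3 15 4 15 4 15 0 15 0 15-1 15 0 15 0 15-3 15 0 15 3 15-1 15 1 15-9 15-11 15-4"/></svg>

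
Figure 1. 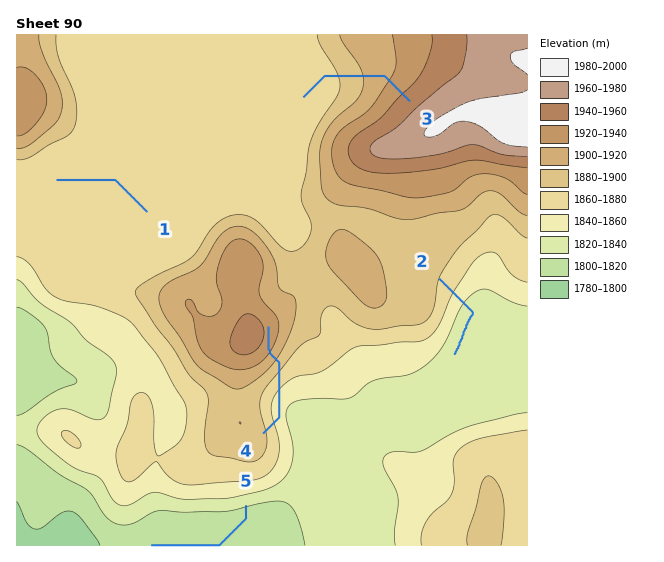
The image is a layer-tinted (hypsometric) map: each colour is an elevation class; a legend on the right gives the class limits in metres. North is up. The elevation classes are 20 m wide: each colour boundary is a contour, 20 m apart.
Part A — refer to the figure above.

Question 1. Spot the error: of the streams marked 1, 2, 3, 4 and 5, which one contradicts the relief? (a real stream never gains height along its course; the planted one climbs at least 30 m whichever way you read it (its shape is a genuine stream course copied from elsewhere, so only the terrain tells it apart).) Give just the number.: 4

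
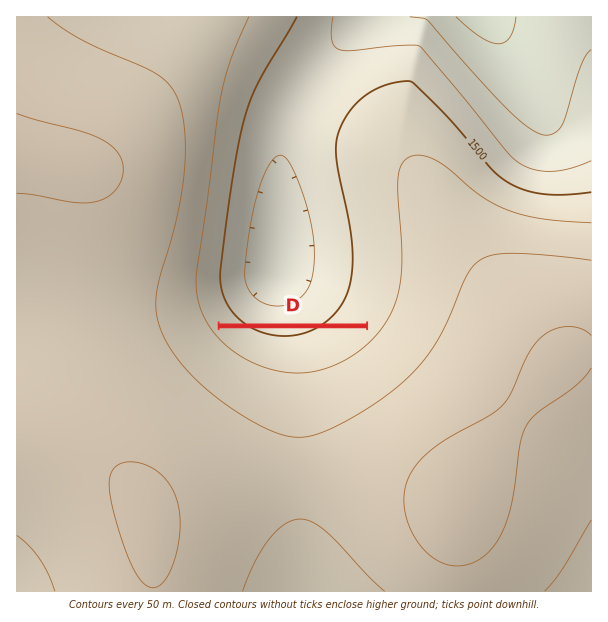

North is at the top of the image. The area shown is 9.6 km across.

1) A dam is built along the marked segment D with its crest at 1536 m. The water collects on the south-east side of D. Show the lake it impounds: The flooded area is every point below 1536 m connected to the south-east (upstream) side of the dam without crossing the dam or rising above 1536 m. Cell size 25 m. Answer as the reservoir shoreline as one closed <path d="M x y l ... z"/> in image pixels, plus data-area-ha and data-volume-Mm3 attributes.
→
<path d="M363 328l-141 0 0 1 11 11 1 0 5 4 4 2 3 3 2 0 7 5 3 0 2 1 3 0 1 1 3 0 2 2 4 0 2 2 7 0 2 1 21 0 1-1 6 0 2-2 4 0 2-2 7-1 2-1 10-5 3-3 2 0 3-3 1 0 5-5 1 0 10-9-1-1z" data-area-ha="91" data-volume-Mm3="15.99"/>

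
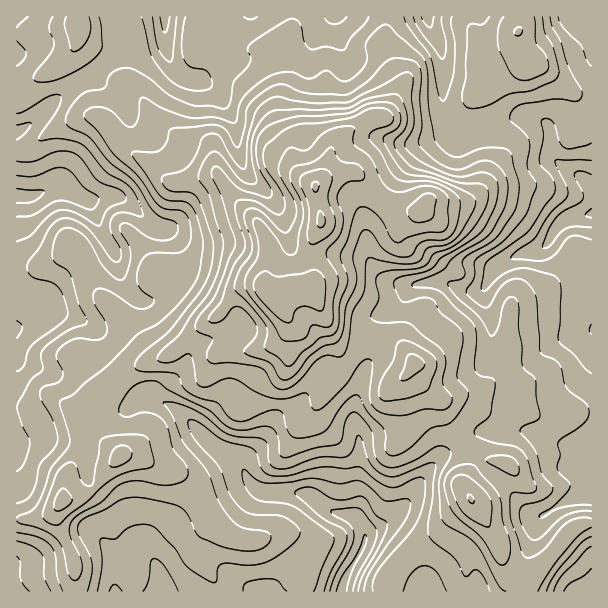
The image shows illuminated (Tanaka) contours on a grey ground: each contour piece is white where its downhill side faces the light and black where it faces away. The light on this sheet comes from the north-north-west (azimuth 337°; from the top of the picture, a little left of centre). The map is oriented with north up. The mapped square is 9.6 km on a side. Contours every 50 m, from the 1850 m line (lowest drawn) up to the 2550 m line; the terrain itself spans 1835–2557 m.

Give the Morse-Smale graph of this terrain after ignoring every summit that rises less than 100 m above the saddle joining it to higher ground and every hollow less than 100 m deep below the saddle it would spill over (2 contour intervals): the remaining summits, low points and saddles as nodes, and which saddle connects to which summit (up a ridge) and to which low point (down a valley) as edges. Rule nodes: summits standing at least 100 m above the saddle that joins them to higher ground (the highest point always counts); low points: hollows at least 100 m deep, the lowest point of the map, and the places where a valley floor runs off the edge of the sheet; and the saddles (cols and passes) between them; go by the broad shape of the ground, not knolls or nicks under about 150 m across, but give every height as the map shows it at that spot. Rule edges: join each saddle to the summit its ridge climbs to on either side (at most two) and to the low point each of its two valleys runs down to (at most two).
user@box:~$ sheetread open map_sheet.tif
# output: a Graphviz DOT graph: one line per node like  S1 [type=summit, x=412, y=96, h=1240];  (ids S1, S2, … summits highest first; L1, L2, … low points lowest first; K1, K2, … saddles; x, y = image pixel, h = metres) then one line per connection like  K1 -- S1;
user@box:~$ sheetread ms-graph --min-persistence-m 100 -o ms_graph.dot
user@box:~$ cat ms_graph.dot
graph terrain {
  S1 [type=summit, x=321, y=221, h=2557];
  S2 [type=summit, x=470, y=500, h=2302];
  S3 [type=summit, x=518, y=32, h=2203];
  L1 [type=low, x=342, y=591, h=1835];
  L2 [type=low, x=17, y=197, h=1835];
  L3 [type=low, x=591, y=213, h=1843];
  L4 [type=low, x=165, y=17, h=1886];
  L5 [type=low, x=428, y=17, h=1932];
  L6 [type=low, x=591, y=591, h=1966];
  L7 [type=low, x=17, y=591, h=1980];
  K1 [type=saddle, x=296, y=293, h=2525];
  K2 [type=saddle, x=312, y=255, h=2486];
  K3 [type=saddle, x=93, y=399, h=2173];
  K4 [type=saddle, x=519, y=575, h=2172];
  K5 [type=saddle, x=591, y=522, h=2158];
  K6 [type=saddle, x=461, y=446, h=2158];
  K7 [type=saddle, x=75, y=591, h=2131];
  K8 [type=saddle, x=401, y=561, h=2078];
  K9 [type=saddle, x=462, y=134, h=2074];
  K10 [type=saddle, x=105, y=65, h=2040];
  K1 -- S1;
  K1 -- L1;
  K1 -- L4;
  K2 -- S1;
  K2 -- L3;
  K2 -- L4;
  K3 -- S1;
  K3 -- L2;
  K3 -- L1;
  K4 -- S2;
  K4 -- L1;
  K4 -- L3;
  K5 -- S2;
  K5 -- L3;
  K5 -- L6;
  K6 -- S1;
  K6 -- S2;
  K6 -- L1;
  K6 -- L3;
  K7 -- S1;
  K7 -- L1;
  K7 -- L7;
  K8 -- S1;
  K8 -- S2;
  K8 -- L1;
  K9 -- S1;
  K9 -- S3;
  K9 -- L3;
  K9 -- L5;
  K10 -- S1;
  K10 -- L2;
  K10 -- L4;
}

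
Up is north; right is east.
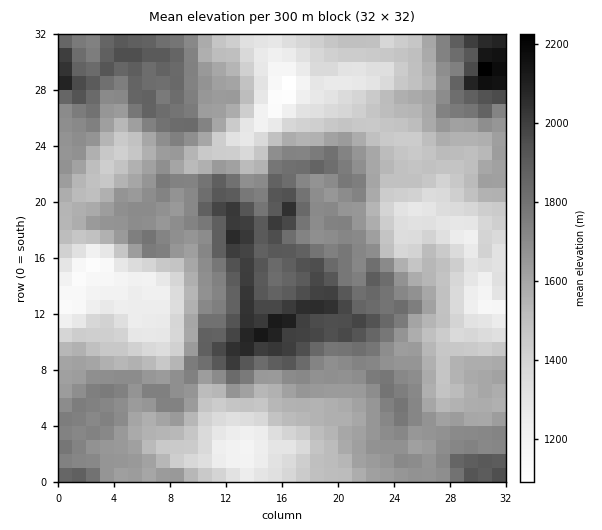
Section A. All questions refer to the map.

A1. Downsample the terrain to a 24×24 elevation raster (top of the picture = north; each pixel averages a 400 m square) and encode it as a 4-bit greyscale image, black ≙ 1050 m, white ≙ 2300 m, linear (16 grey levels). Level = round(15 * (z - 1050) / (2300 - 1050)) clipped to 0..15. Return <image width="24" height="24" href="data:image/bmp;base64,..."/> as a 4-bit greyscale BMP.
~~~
<image width="24" height="24" href="data:image/bmp;base64,Qk2WAQAAAAAAAHYAAAAoAAAAGAAAABgAAAABAAQAAAAAACABAAATCwAAEwsAABAAAAAAAAAAAAAAABEREQAiIiIAMzMzAERERABVVVUAZmZmAHd3dwCIiIgAmZmZAKqqqgC7u7sAzMzMAN3d3QDu7u4A////AJmHd2VDM0Vmd3iKu4h3dUQiIzVmd4eJmYiHZmQyI0VneIeIiIiIZ3VERWZmeJh3Z3iIiIZWZmd3eJdmZneId4d5h4iIiYdWZ3dmZWmsqqmIiHdWZlVUM0is3LuqqHZURDRDI0ibzcu7uoZUMxIyIkeKy7zLmZhkIhEiIkeKuqu5moZkIyETNFebuaupmWVUM0M2iXesqqmIhkVTNGZ4iIicu6iIdUQyNGZ4iHm8qsiHdTM0RWZneImqiqh4dVRFZnZWeHeYeZiZdlVVZ3dVZ3VVR4mYdlVmZ4hlaIhTNWZnZVVmZ4l3mZh1MTREVWaIiJqIqZh3QRM0VmaJqsqpqZh2QRMzM1Z63bmqqphlMiNERFaJzqiaqZdVMzRVVFaKzA=="/>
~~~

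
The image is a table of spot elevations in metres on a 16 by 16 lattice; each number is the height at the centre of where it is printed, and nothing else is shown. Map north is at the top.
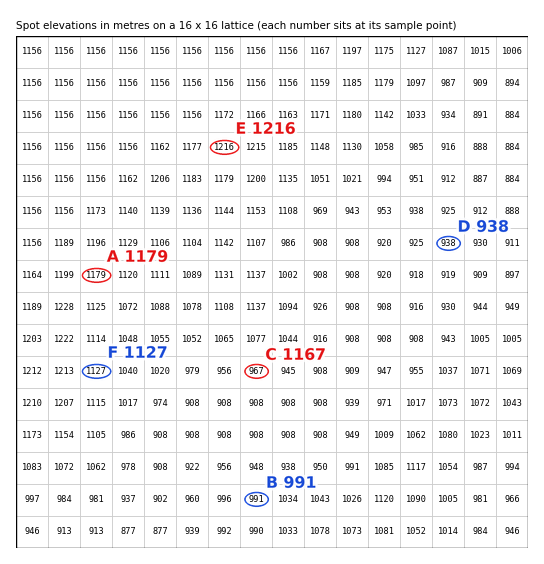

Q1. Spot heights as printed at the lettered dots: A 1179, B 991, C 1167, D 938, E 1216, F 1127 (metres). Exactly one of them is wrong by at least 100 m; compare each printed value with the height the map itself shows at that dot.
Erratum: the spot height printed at C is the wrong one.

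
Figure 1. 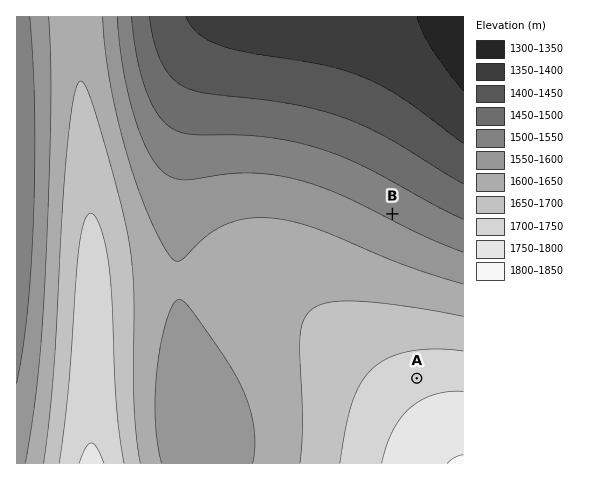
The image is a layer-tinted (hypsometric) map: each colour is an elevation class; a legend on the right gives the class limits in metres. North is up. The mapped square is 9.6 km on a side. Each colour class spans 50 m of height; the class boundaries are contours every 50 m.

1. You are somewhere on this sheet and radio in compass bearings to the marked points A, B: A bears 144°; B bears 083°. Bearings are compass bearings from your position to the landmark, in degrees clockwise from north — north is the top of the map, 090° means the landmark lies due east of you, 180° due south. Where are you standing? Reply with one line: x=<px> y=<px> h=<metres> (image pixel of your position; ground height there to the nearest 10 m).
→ x=305 y=224 h=1600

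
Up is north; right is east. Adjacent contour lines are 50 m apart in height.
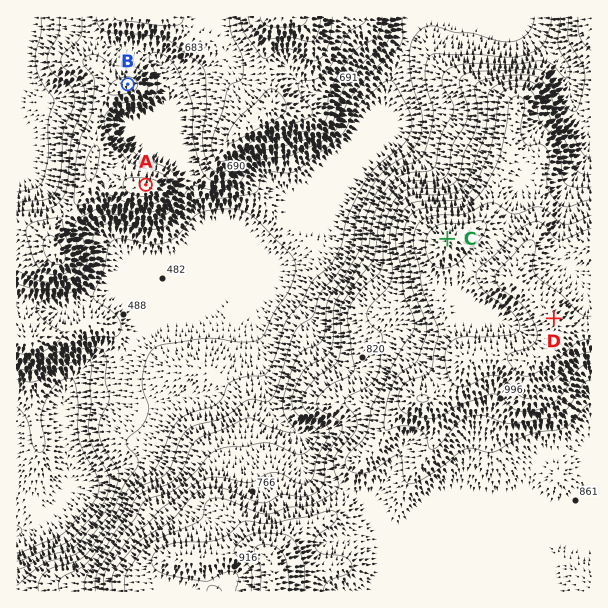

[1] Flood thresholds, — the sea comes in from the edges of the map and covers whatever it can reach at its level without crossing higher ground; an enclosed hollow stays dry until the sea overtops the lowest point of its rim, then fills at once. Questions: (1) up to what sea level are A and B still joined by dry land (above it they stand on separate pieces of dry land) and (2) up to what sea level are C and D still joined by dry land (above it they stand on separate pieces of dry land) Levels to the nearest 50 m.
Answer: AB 700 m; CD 1050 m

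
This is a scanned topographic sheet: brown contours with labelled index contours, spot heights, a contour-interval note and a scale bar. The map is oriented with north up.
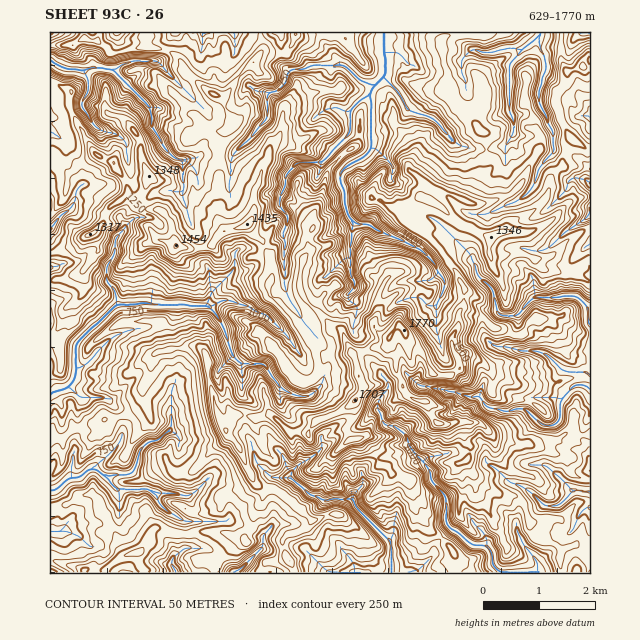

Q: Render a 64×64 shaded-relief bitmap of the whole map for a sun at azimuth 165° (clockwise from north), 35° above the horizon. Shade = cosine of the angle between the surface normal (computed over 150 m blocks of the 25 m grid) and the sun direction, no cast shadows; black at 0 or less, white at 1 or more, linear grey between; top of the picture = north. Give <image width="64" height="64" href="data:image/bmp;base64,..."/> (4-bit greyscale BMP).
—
<image width="64" height="64" href="data:image/bmp;base64,Qk12CAAAAAAAAHYAAAAoAAAAQAAAAEAAAAABAAQAAAAAAAAIAAATCwAAEwsAABAAAAAAAAAAAAAAABEREQAiIiIAMzMzAERERABVVVUAZmZmAHd3dwCIiIgAmZmZAKqqqgC7u7sAzMzMAN3d3QDu7u4A////ALhAFSrbl2m6mrrP4Qm7yKvd3O3JmMx2mrqonu7KqZvJlkITJau6rMdniM78AXmHnNzM3duYrLZ5lVeb7buom8lTRDNDRovd2WV4rO/CSGisur3M2pibyncwFpjJvcmKuERFeIZDOLvduqqqrdpovdy6zMt2lqvMcQaqmXfMyneIZ2d4h1VGmqmZmId4y0Sd7bzctSqmm8swjN3JerqZl2i7mIiGVlVlMkVmZWjNhnnN3dxRrciLuTnMu8qamZmpZ8y4iZZFZjFIiIqoib3KqpaLpBrN2Zu4iMvcqcuGRGmGirqJhUVWJYl4msuYrMupQQAAe97rm6iljdyb3IVFJZgTephkQhE2VDNYq6qryoMEhFZ53tyrl5hsy7u6aMuCV1ISVjaFRKqatzRpm7qmEY3v75GN3LtT2pu7p2aM26h5yTACR4ebzN7thFebtlMqzu/f5krcqDa8zLqXmsyoncvNqUObqFq7u83Yd4t4uqi+7t7sqalTWozcqIvLl2i8yZ3NyJztZYl2atyYmYzt+Dju7uuqhjGpaLyYvbh3nMu5q7vtlq2TV3RGvbm4vKz+o13//rl3WMp2erzdvM3cuqu7yc7ZS9IBZUV7yqi7m979RO//65ds3cuavdzM3MqprKrKre147GAWZmesebm7ze7Fbe7blsvO7tzN26l3ZoqrhrqKzLe+6zd3d5uburqKrdlnV4RZqc7u7u2HhzEAKJhlZniayYzcqIdneru8uEVc7ZmSRd3Ii7nLpAI1Q4YFlkRTJGaampqnh2dnh2pyRCF7zNlM79uqchEAABNr22SHNVMRJHmqm7h2VlQSNiEQAAFay7q+3MhVAAKsuruHcmZFNmZoeKq8uXZWRBNoMQEAEhKs6mzGEAEza97e2niRNZdHeKuXi7y4dmNVM1UlnNlFQn3taWAUnf/ru8y6qrc3zZZmaKlqu8l2clRAIEqszZdmiayoet/v/uysupmZmom9p1VVeZm7yoaoIjAAmZdpqHaHirnNzdzbvaqZiId6uoupY0NFmrzLp5pAZliIdXeoiHi8qt20I6i6d3d3aLy6mpm3NFRXrMyodmOavLdViIh5esy7vIRHV4MiI0WczLmqt4x0VTI2eYdFR4qbpDiId2QmiruqRGlEM1eczd3cuqrbKLczIQESIRVHWacheZiYciNWq5UjRYZq3u7+7cu7it2BWpZUMxAAEldWYgOZiJhjRmJaQTQxqr3Mp73cy7hqzdkCd2ZEIAAAl1IASJiZdTUzUgQRRTF5vEEgO7u7hnnN7aAAAAAQAANjABeamJlTIiAlADVVQ2mYN6UDNFh4dq3t2VQyNGZmV0Alm7qJl2QgISZQN4giWamd7CAAAFu5i93L3dzN7t7bqIqrt4qGiXECRoh5u0NpmKvMtpdUnMy6y3zO7tzu7uyrqJmWeYVKtgI4d5loZHc0uqve7/7biau5jM3ty97u3rh2Z5dYmENldUapmXN1Yzq6rN3e7us0WLzJ3u3bzu3e6nZGhlerkyNVRHqqhJhEismrzczLuphmrONt7tze3d3smXeGVqqXMxIxIzMpmFepqbvMqqhoy7uc2Bjv2t7u7cx2mHY0iquEAhAAAGqXiqiau7iIqnVYnNzMM43amprNzsiIZiJom5cAAAAImoisuau7upZ6qANWvc1RSKdkNFju7bh1JHl0ZwAAOavJiby3nMzdy3arEjAIzsQ1RWVXZYvdtpoke6ZFEEmrzJmauoMnmHnNyEWBAQGs2lV5ZndmRFioSERoeFbMqryomaqGUxE1VFrLgtskMmzcl5lWh2ZkNJkyckZkSa7aqZmqqHmqchJXQ4qnnsdjGNuoU1WGZnZVd3NUEmRWW9pmiqqImqqpYxWVKKuK2XYhaolkZmZWd2aIpRUQRXQllAFYl3dkRFirUnpUeIi6d3RWi7qXZmeHZpuoF0A0dQBDAjVlMyNERFu0SYQ0iKupq5V5qYdmd4dme5sBYydyAAckdkMiNFdlRbhHqpqYi7uslmZDNDZnhmZqvDAUCsEAA1R1NEREZ4ZUezSszZdovJh3dTAXVmeFNEi72ook3EEAUyNFUzRWd2RbgWm9h2V4Q2Z1MIvKiJkhJqz/7LJt2BAwBERCJFd2VVm0WbtndlAAN3Umi9yprKEDjNzM3CO6YyETVDNomqlEVpdqp2iIMAJpcil3m7mt2gBJl4zusmmGRDNVN4q6u3VnVmhkiIgEh4lBVmVomIvMkAeHNJmoiYh0IROKmZh3dnhIdUaYghmrgyRiRndnd5zDBomDI2h5h4QRNqqoiGRWVTmWZ5mRdoYhBIRXdomXaZc1mrlVmViFdlerqph5p2iEeImqmZhBUwAZmYhnq6hVVgB4m7zch4VWq7y5h4mpdqR3iqyYm0BFEJqap3iYeYRrQBeJze25dUmqqqmHiZh0mESbrHIFgRJGiahYh0Mmqd/kBWVliIqWaZhmiHeIeHSbMIu7AABgAIt0ZGmVJEOt3roAEzEUrbhmQ0V4aHd4hYpgWswDaZRahkACeHRVZEu5e9VFZji9qXQ0Z4dmRGmCOINFqpze7N/8uWZmVmV2M4q+/dy6q7d5hniImZMAJpEEhTE2ze/8ze/u62RnVYdSOavd7t3MlYmHiImap2h3pyR1UwCIne2USLy4NGZFZVVFZa3czcuJmYd4iJq93u7dp2V3EAAIuWIkeZczVTVURWREfbrNuZqph2eHis7u7/7JY3kw"/>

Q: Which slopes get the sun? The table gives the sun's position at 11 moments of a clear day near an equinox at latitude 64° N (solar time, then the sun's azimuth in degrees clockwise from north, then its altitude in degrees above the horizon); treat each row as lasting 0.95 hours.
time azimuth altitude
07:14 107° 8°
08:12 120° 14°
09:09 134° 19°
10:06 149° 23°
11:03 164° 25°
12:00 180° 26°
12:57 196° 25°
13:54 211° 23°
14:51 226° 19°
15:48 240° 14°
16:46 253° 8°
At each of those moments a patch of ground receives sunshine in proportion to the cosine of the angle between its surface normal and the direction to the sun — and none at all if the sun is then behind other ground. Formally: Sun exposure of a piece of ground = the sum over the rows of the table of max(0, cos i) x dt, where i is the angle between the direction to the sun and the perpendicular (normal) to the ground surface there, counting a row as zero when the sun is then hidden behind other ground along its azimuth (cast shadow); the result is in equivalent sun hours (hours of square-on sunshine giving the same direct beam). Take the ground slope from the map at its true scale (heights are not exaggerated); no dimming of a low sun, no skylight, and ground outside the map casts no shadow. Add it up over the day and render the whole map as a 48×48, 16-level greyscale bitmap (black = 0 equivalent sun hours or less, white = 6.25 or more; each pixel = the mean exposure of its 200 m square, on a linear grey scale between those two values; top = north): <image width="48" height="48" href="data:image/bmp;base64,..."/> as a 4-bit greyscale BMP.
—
<image width="48" height="48" href="data:image/bmp;base64,Qk32BAAAAAAAAHYAAAAoAAAAMAAAADAAAAABAAQAAAAAAIAEAAATCwAAEwsAABAAAAAAAAAAAAAAABEREQAiIiIAMzMzAERERABVVVUAZmZmAHd3dwCIiIgAmZmZAKqqqgC7u7sAzMzMAN3d3QDu7u4A////AOpVWdt2a829w33bet7f2XvIqqlm/rm6ujARFHu8pVNK6TKEarq963vKaWNl3HypyRIkdiJ6vKq7u3mqqpnctlvMtSFHha6ld0WJhjVZl4mHRYVY3b7bQ3ncgSeNdqiIRsuZlTVSECRVacqZqu+zKavKc7jaiIeZZZuogydiKXm7uczMghMyrdu6Yp3YvHEBlhSqYiIRMRWKu6zGIBEz3924VKyrqVaTFVMTIlVYrMdFnMcyKb2ETO2kO9unM5yYerYyJDO+3NuIrHVjz/25yrdUXNyIvJZYxpu5jfeKg1rMyXzKVu7cqGQjirtppUWsusp9xXdmUlfO2Jh9x23/6mY5dWm9ve64eqq87GpRIleflpjd64bP/aWO/9m8p3d5q2aoqpjaJ6rKmZvXeohQUyWv///XdiADhTQ1d7qoaaq2q71Rd82oJKy7ZGYxEyJRdSQSIWqWeJqVIRMCEATNdL79lAIhNGdCRTIVWJuomZmBEYQAACJJxo1jERIoipVTFZZWeaeYiJlCIVIHdFZpmXcSRqo4upiZVdpoaJmJmZpBECB3NoeXZbeLqeuph3diZ5dkREi5qrpxARWUOIq3i6u4EHmVeGZa2qdZZ4ZXu8hBGM1heXiWzcumFEYxESSrqJlUpjIRATFBO8Uip5kwJ6pzFGVnrP7cqoqzOYUyABARN2EIh6gRk3gxEZqJkozKt6ypQiNDAAETgwB5eVASQSQhElhhAEd6l4nckxAAAAASAEu2pxABQQJBEViTlAABVsmcxql4mKmHe9pYg2ICY0ZVIlp0m0EROd3LVs7u7vy5zKhYcxUSd1NBEnQnitv+7CabmP7d7/zddlY2iTAGVHqWFkRZiqzKqahqs6/v/7rtnKcnmVEDIgExVkR5mrqpR4vapGr+zt74c3U0OaUCEAADlniYeHU5k0e/1jV6VBF+7qUTZiMRAAGKd7y77u2Tm0cii2iRVCRWnZQ0iZMAAX2oi8gRREnbJWIUVohZhDRhI5IUVlUVe9d4ujEAEzBKg5ZlSdt0M0VURWUEInMX/Hi8lZunIBYjqqh2QmiDEzRUZoQTEDIVYgJlVjEBaBOCNod3Z4W8pEV2VoojUCIhIgRlIBIhFHRmJJervmVzMzZlVntQIRMAAglSMRFFM2M725Vt1kZTETVlJEmkIgQgADQyMhJFM0cVa0RoECVjGdqIMUbNtyBCATEjIQJlJGdGyzeTADpRN6uqsyOHbMYBE0MUIGu7YkU3c5iRFrUxREdnuSFYMVQkJmERJZlkZYUoJYkwmkIhJ4R4WWJolBFDRmACfKaGFFJYZpkiYgETiUe6RDJGiYeCREKd6naJN5KXmplQVQFZpXuFgiEDV7zZZDjKqGeINVJpm1EBMhFYNqMAat0xQgFEhXlEVlh2NYMovAABARVTOVARO6VBAAA6tlEXhkZGNDM4nFenrYQ0hUJFNIvNupe5RWWamEABQQFTJd7v5VrKUUM2NDZK7L22VWm6mJZ2RBJ0ARFVUSeYQTIyFVMoqJh5hmeXaM3N7JV2IA=="/>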